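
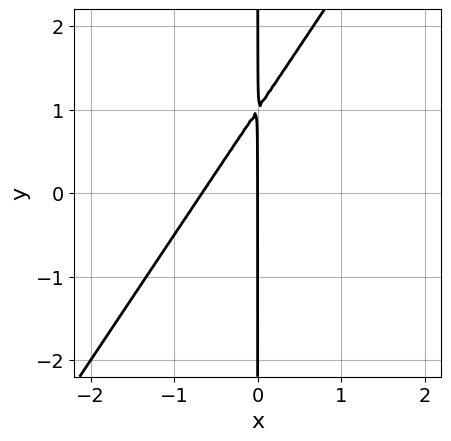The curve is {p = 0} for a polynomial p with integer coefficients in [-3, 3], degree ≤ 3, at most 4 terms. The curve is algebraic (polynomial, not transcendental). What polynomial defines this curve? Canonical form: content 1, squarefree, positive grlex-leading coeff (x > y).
3*x^2 - 2*x*y + 2*x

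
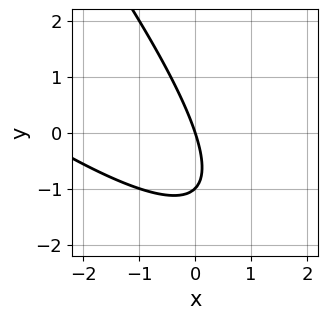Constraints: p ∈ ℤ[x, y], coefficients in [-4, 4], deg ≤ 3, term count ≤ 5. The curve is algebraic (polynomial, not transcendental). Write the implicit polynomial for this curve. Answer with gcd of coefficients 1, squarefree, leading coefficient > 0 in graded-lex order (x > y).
x^2 + 2*x*y + y^2 + 3*x + y

deg p = 2. The shape is more complex than any degree-1 curve.
From the visible intercepts: the y-axis gridline crossings are at y ∈ {-1, 0}; one x-axis crossing is at x = 0.
The integer polynomial consistent with all of this is the stated p.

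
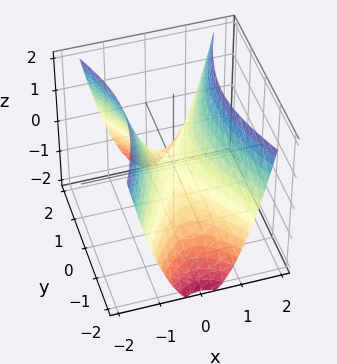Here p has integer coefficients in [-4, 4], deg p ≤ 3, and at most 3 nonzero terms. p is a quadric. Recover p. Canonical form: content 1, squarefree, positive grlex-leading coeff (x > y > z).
3*x^2 - y^2 - 2*z

1. deg p = 2. A saddle surface; a quadric.
2. Symmetries: it's symmetric under x → −x, forcing even powers of x; it's symmetric under y → −y, forcing even powers of y.
3. Against the integer gridlines: it crosses the x-axis at the gridline x = 0; it crosses the z-axis at the gridline z = 0.
4. These observations pin down the coefficients.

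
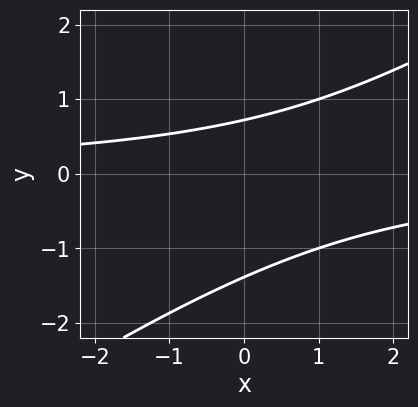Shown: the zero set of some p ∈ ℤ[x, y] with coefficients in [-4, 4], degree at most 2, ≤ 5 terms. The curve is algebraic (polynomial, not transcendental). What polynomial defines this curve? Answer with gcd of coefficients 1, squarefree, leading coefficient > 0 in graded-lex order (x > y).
2*x*y - 3*y^2 - 2*y + 3

(a) The degree is 2 — a generic line meets the curve in up to 2 points.
(b) Against the integer gridlines: it misses every integer gridline on the x-axis.
(c) The integer polynomial consistent with all of this is the stated p.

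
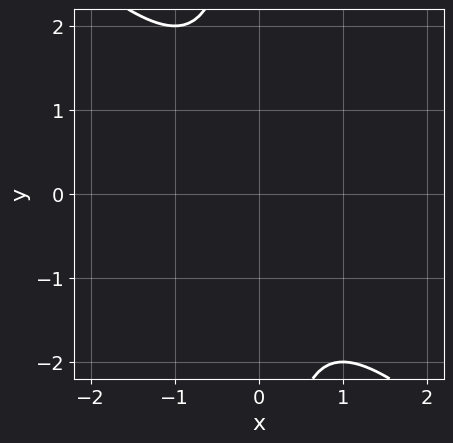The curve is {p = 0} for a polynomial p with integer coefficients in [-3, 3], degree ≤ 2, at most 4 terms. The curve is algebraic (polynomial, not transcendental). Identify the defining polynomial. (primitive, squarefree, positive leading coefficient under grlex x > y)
(a) The degree is 2 — no degree-1 curve has this shape.
(b) Checking where it meets the axes: it misses every integer gridline on the x-axis; the curve avoids every integer y-axis point in the box.
(c) The integer polynomial consistent with all of this is the stated p.

x^2 + x*y + 1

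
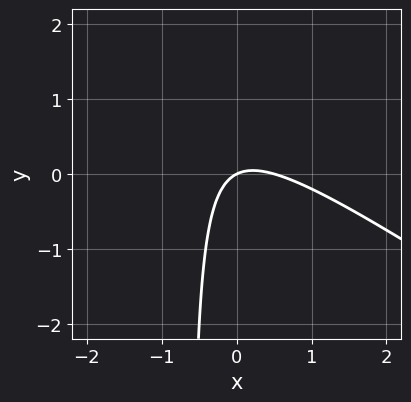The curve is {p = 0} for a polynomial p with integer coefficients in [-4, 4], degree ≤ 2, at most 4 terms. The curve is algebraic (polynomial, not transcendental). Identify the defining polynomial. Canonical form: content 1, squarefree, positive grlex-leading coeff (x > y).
(a) The degree is 2 — the shape is more complex than any degree-1 curve.
(b) From the axis intercepts and sections: one y-axis crossing is at y = 0; it crosses the x-axis at the gridline x = 0.
(c) Solving for integer coefficients yields p as stated.

2*x^2 + 3*x*y - x + 2*y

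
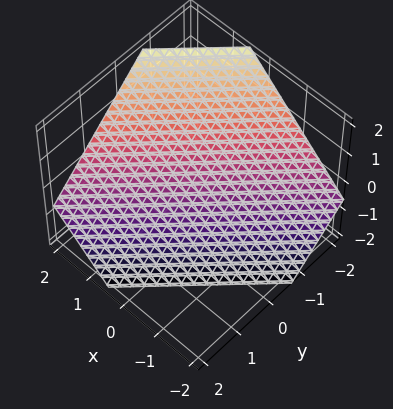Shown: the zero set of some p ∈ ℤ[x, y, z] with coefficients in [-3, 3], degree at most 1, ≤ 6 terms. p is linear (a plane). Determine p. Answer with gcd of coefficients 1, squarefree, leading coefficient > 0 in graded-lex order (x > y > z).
3*x - 3*y - 3*z - 2

deg p = 1.
Matching integer coefficients to the picture gives p.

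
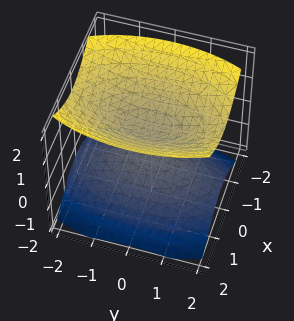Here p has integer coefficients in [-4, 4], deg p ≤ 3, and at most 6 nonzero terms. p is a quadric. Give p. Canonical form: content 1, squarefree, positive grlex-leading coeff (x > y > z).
3*x^2 + y^2 - 3*z^2 + 1

There are 2 components.
Degree: two separate bowl-shaped sheets opening away from each other; a quadric, so deg p = 2.
Symmetries: it's symmetric under y → −y, forcing even powers of y; mirror symmetry z ↦ −z ⇒ only even powers of z; mirror symmetry x ↦ −x ⇒ only even powers of x.
From the visible intercepts: it misses every integer gridline on the y-axis; no x-intercept at any integer in the box.
Together with the visible shape, these determine p as stated.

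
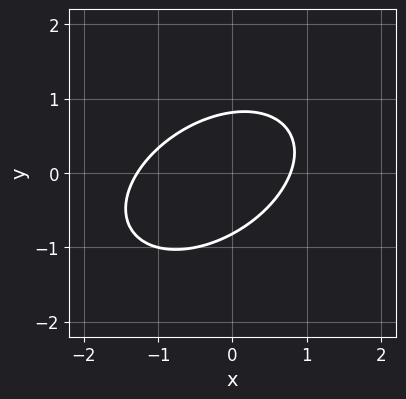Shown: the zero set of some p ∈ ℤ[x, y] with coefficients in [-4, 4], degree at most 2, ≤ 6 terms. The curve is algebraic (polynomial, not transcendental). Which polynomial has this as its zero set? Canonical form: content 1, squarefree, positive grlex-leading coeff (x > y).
(a) The degree is 2 — the shape is more complex than any degree-1 curve.
(b) Putting this together gives p.

2*x^2 - 2*x*y + 3*y^2 + x - 2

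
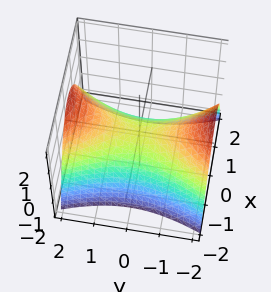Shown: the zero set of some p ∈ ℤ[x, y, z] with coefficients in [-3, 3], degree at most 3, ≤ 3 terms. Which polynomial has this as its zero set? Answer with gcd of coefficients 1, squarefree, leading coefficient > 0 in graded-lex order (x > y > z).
3*x^2 - y^2 + 3*z

(a) Degree: a saddle surface; a quadric, so deg p = 2.
(b) Symmetries: it's symmetric under y → −y, forcing even powers of y; mirror symmetry x ↦ −x ⇒ only even powers of x.
(c) Checking where it meets the axes: it meets the x-axis at x = 0 (among the integer gridlines); it crosses the z-axis at the gridline z = 0.
(d) Matching integer coefficients to the picture gives p.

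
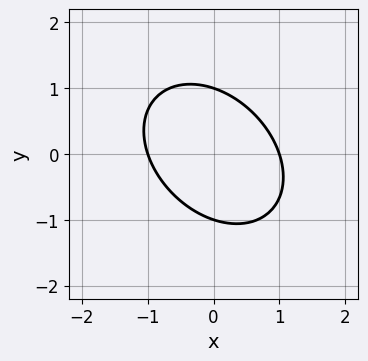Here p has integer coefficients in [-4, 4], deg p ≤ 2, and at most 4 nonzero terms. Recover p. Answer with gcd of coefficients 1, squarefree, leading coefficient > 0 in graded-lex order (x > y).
3*x^2 + 2*x*y + 3*y^2 - 3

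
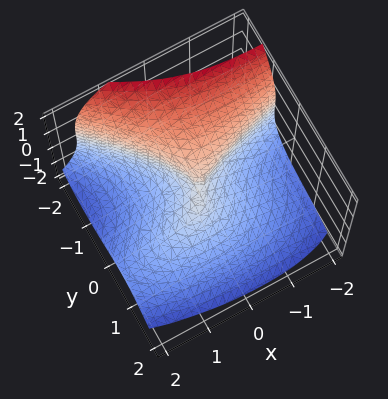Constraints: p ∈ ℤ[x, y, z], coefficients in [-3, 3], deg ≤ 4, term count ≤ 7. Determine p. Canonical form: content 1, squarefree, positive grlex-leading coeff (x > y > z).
2*x*y^2 + 3*y^3 + 2*z^3 + 2*x^2 - 3*x*y

The degree is 3 — a generic line meets the surface in up to 3 points.
Against the integer gridlines: it meets the y-axis at y = 0 (among the integer gridlines); it meets the z-axis at z = 0 (among the integer gridlines); it crosses the x-axis at the gridline x = 0.
Fitting integer coefficients to these (and the overall shape) gives p.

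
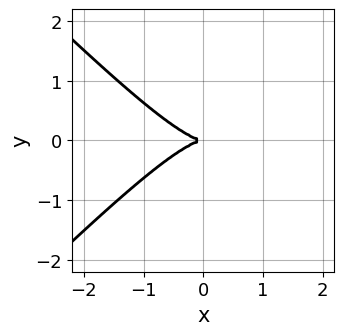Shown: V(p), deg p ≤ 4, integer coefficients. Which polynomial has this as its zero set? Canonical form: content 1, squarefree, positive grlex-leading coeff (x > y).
The degree is 3 — no degree-2 curve has this shape.
Symmetries: the y ↦ −y reflection is a symmetry, so y appears only in even powers.
Against the integer gridlines: one x-axis crossing is at x = 0; it crosses the y-axis at the gridline y = 0.
Together with the visible shape, these determine p as stated.

2*x^3 - 2*x*y^2 + 3*y^2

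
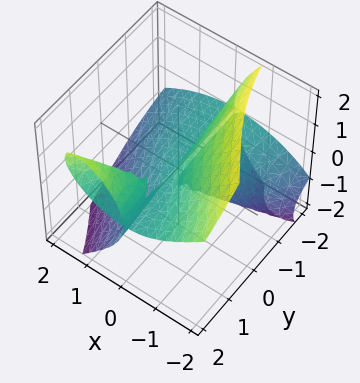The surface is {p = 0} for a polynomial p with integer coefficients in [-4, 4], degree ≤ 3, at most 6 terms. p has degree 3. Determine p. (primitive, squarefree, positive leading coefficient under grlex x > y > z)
First, there are 2 components.
Then, deg p = 3.
Then, observable constraints: it crosses the x-axis at the gridline x = 0; it crosses the z-axis at the gridline z = 0; the visible y-axis segment lies entirely on the surface.
Finally, putting this together gives p.

x^3 - 2*x*y*z + z^3 + x*z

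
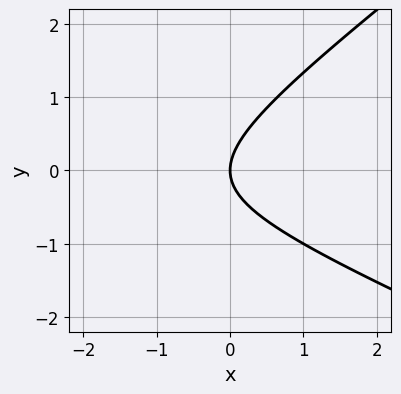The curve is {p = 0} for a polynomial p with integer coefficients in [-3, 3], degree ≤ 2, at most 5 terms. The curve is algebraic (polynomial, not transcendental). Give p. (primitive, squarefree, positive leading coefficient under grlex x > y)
First, degree: no degree-1 curve has this shape, so deg p = 2.
Next, observable constraints: it meets the x-axis at x = 0 (among the integer gridlines); one y-axis crossing is at y = 0.
Finally, assembling these constraints gives the stated polynomial.

x^2 + x*y - 3*y^2 + 3*x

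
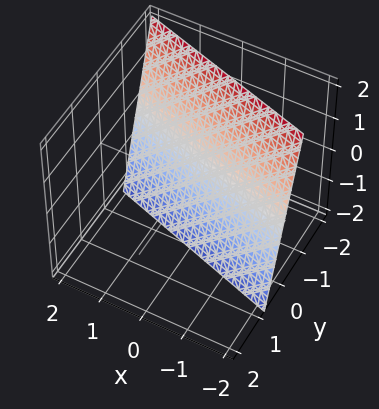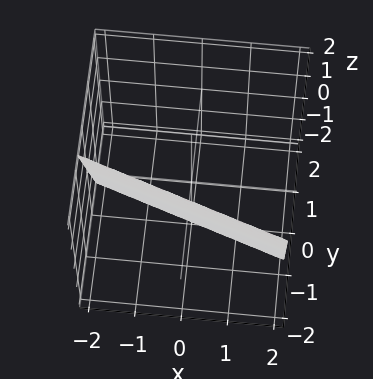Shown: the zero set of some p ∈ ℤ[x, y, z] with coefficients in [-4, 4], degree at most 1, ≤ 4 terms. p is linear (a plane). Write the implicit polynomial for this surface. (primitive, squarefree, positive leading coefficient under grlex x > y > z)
1. Degree: every cross-section is a straight line — this is a plane, so deg p = 1.
2. Checking where it meets the axes: one z-axis crossing is at z = -2; one x-axis crossing is at x = -2.
3. These observations pin down the coefficients.

x + 3*y + z + 2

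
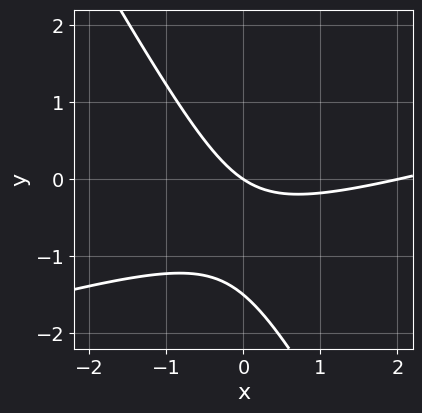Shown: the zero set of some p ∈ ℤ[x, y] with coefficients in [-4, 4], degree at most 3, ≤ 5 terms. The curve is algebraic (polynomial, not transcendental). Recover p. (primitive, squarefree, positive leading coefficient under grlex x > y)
(a) Degree: no degree-1 curve has this shape, so deg p = 2.
(b) Reading off the gridlines: it meets the y-axis at y = 0 (among the integer gridlines); the x-axis gridline crossings are at x ∈ {0, 2}.
(c) Fitting integer coefficients to these (and the overall shape) gives p.

x^2 - 3*x*y - 2*y^2 - 2*x - 3*y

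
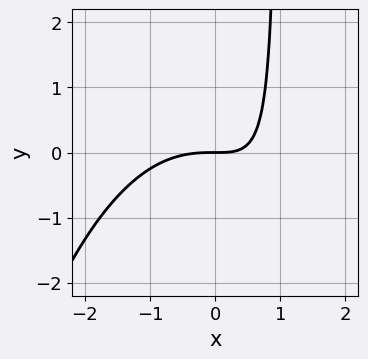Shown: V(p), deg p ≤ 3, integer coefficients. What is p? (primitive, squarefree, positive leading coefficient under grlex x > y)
x^3 + 2*x*y - 2*y

(a) The degree is 3 — no degree-2 curve has this shape.
(b) Against the integer gridlines: one y-axis crossing is at y = 0; one x-axis crossing is at x = 0.
(c) Matching integer coefficients to the picture gives p.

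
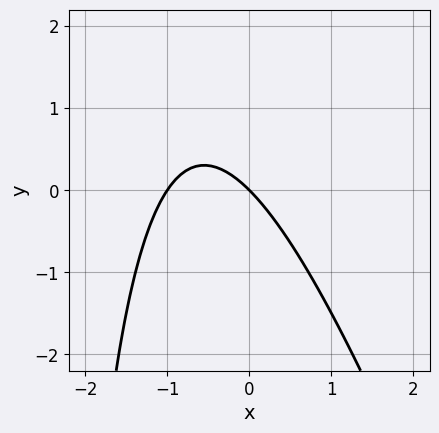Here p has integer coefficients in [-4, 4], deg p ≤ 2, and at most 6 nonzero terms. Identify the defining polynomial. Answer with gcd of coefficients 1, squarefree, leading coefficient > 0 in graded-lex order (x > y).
1. The degree is 2 — a generic line meets the curve in up to 2 points.
2. Checking where it meets the axes: the x-axis gridline crossings are at x ∈ {-1, 0}; it crosses the y-axis at the gridline y = 0.
3. Matching integer coefficients to the picture gives p.

3*x^2 + x*y + 3*x + 3*y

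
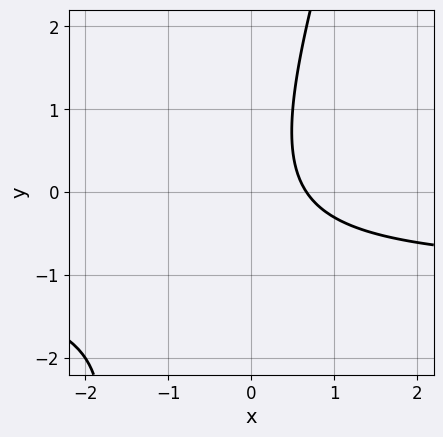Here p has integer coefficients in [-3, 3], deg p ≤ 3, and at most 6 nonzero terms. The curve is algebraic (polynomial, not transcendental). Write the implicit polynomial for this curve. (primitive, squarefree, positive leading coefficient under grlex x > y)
3*x*y - y^2 + 3*x - 2

deg p = 2.
From the visible intercepts: the curve avoids every integer y-axis point in the box.
Matching integer coefficients to the picture gives p.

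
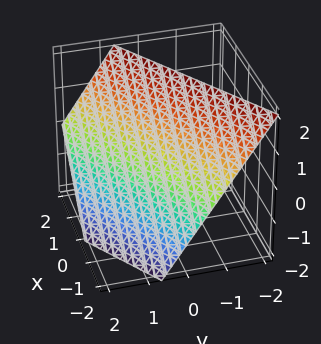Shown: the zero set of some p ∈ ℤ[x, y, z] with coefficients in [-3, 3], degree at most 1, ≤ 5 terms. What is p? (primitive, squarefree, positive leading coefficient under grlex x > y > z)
Degree: the surface is flat (a plane), so deg p = 1.
Observable constraints: it meets the x-axis at x = -1 (among the integer gridlines); one z-axis crossing is at z = 1.
Assembling these constraints gives the stated polynomial.

2*x - 3*y - 2*z + 2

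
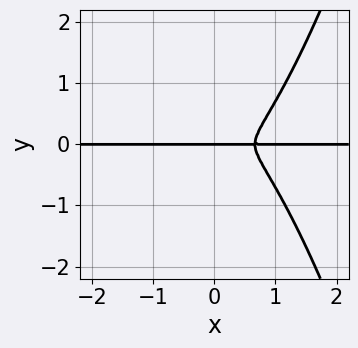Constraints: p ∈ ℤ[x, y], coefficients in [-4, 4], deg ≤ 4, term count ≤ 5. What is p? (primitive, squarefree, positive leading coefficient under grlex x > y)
1. Degree: a generic line meets the curve in up to 4 points, so deg p = 4.
2. Checking where it meets the axes: one y-axis crossing is at y = 0; the visible x-axis segment lies entirely on the curve.
3. The integer polynomial consistent with all of this is the stated p.

3*x^3*y - 2*x^2*y - 2*y^3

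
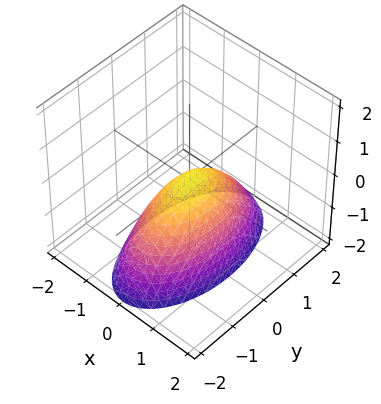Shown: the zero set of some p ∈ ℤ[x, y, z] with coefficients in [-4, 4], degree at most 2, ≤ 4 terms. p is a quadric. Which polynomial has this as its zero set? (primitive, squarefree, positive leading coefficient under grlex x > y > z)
3*x^2 + y^2 + 2*z

(a) deg p = 2.
(b) Symmetries: it's symmetric under y → −y, forcing even powers of y; it's symmetric under x → −x, forcing even powers of x.
(c) Against the integer gridlines: it crosses the z-axis at the gridline z = 0; it meets the x-axis at x = 0 (among the integer gridlines); it crosses the y-axis at the gridline y = 0.
(d) These observations pin down the coefficients.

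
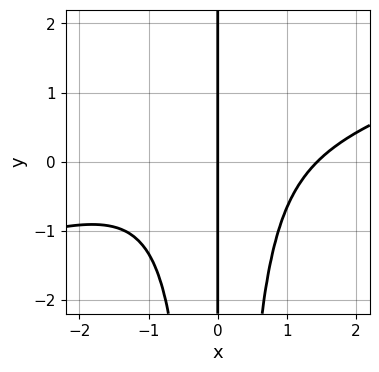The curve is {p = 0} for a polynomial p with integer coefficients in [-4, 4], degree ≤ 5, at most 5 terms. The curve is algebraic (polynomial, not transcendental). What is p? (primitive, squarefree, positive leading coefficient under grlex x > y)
(a) deg p = 4. A generic line meets the curve in up to 4 points.
(b) From the visible intercepts: the visible y-axis segment lies entirely on the curve; one x-axis crossing is at x = 0.
(c) These observations pin down the coefficients.

x^4 - 3*x^3*y - 3*x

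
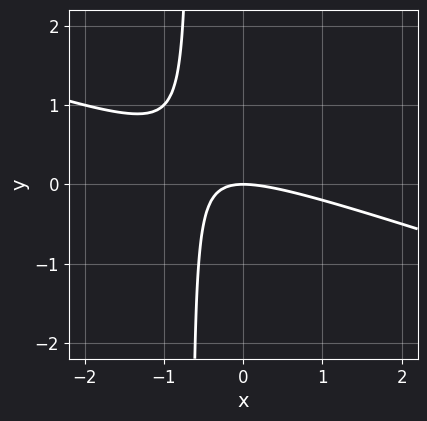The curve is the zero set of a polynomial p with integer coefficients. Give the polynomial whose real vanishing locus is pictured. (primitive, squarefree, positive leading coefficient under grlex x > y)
1. Degree: no degree-1 curve has this shape, so deg p = 2.
2. Checking where it meets the axes: it crosses the x-axis at the gridline x = 0; it crosses the y-axis at the gridline y = 0.
3. Matching integer coefficients to the picture gives p.

x^2 + 3*x*y + 2*y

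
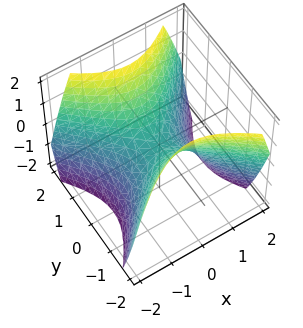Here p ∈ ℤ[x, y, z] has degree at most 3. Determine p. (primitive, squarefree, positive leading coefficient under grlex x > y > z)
1. The degree is 2 — a hyperbolic paraboloid; a quadric.
2. Symmetries: the y ↦ −y reflection is a symmetry, so y appears only in even powers; mirror symmetry x ↦ −x ⇒ only even powers of x.
3. Checking where it meets the axes: one x-axis crossing is at x = 0; it meets the z-axis at z = 0 (among the integer gridlines); it meets the y-axis at y = 0 (among the integer gridlines).
4. Together with the visible shape, these determine p as stated.

x^2 - y^2 + z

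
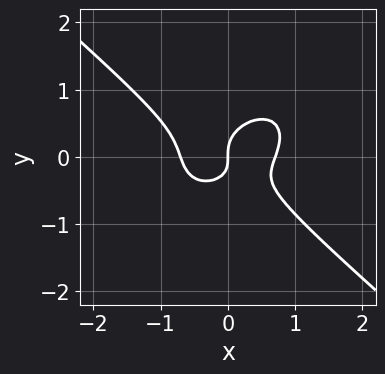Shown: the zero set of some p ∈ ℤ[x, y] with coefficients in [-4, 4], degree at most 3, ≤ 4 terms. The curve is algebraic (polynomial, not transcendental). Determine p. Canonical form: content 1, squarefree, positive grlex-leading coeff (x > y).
2*x^3 + 3*y^3 - x*y - x

First, degree: no degree-2 curve has this shape, so deg p = 3.
Next, reading off the gridlines: it meets the x-axis at x = 0 (among the integer gridlines); one y-axis crossing is at y = 0.
Finally, these observations pin down the coefficients.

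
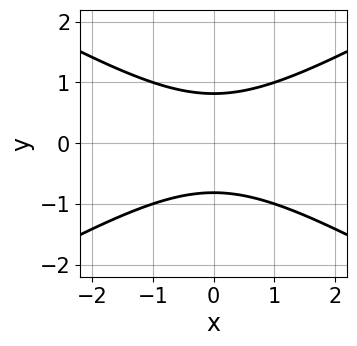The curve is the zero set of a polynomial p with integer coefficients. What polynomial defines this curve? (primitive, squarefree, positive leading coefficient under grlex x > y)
x^2 - 3*y^2 + 2

1. The degree is 2 — no degree-1 curve has this shape.
2. Symmetries: the y ↦ −y reflection is a symmetry, so y appears only in even powers; the x ↦ −x reflection is a symmetry, so x appears only in even powers.
3. Checking where it meets the axes: the curve avoids every integer x-axis point in the box.
4. The integer polynomial consistent with all of this is the stated p.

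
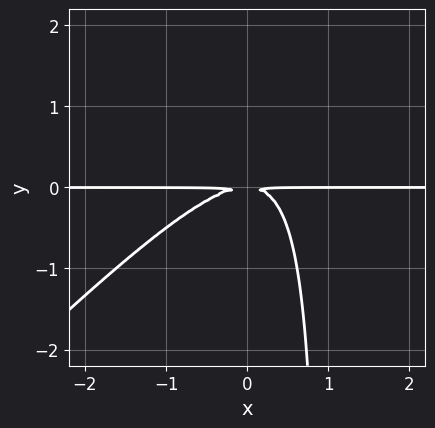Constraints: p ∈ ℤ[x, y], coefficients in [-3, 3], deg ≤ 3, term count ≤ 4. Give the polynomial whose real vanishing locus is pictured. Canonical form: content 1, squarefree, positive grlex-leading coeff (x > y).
x^2*y - x*y^2 + y^2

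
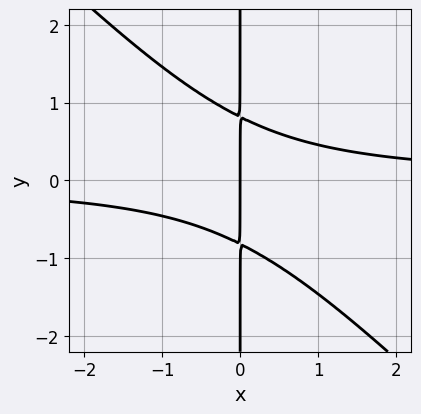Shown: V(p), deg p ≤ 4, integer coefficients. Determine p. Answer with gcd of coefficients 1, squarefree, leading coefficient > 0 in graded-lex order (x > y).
3*x^2*y + 3*x*y^2 - 2*x

(a) deg p = 3.
(b) Checking where it meets the axes: every point of the y-axis in the box is on the curve; it crosses the x-axis at the gridline x = 0.
(c) Putting this together gives p.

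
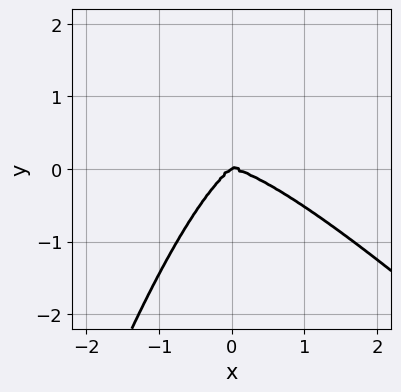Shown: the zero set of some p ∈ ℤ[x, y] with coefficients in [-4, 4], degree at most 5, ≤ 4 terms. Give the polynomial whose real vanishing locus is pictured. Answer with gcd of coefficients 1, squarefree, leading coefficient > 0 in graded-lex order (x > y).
1. The degree is 4 — no degree-3 curve has this shape.
2. Observable constraints: it meets the x-axis at x = 0 (among the integer gridlines); it meets the y-axis at y = 0 (among the integer gridlines).
3. Assembling these constraints gives the stated polynomial.

2*x^4 + 2*x^3*y - 2*x*y^2 + 3*y^3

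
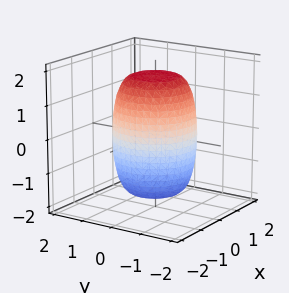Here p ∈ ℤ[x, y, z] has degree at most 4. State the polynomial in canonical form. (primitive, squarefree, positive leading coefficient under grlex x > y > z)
2*x^4 + 4*x^2*y^2 + 2*y^4 - x^2 - y^2 + z^2 - 3

1. The degree is 4 — the shape is more complex than any degree-3 surface.
2. Symmetry: the surface is invariant under rotation about z: p = q(x² + y², z).
3. Checking where it meets the axes: a circular section at z = -1 has radius between 1 and 2.
4. Assembling these constraints gives the stated polynomial.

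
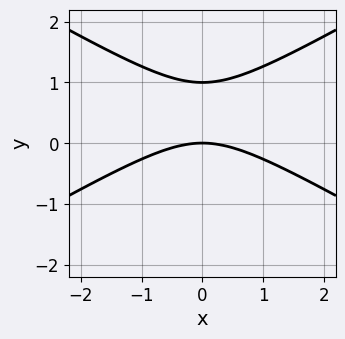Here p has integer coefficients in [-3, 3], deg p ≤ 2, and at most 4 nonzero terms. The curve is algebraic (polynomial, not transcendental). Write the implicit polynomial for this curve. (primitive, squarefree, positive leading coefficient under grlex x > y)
First, the degree is 2 — a generic line meets the curve in up to 2 points.
Next, symmetries: the x ↦ −x reflection is a symmetry, so x appears only in even powers.
Next, from the visible intercepts: the y-axis gridline crossings are at y ∈ {0, 1}; it crosses the x-axis at the gridline x = 0.
Finally, putting this together gives p.

x^2 - 3*y^2 + 3*y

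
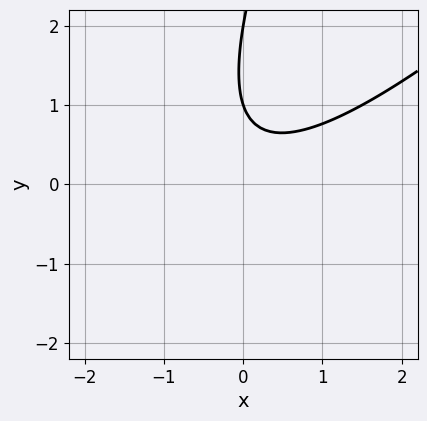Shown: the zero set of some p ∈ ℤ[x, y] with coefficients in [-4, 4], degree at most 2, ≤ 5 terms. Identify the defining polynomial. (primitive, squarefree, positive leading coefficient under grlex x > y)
2*x^2 - 3*x*y + y^2 - 3*y + 2

(a) deg p = 2. The shape is more complex than any degree-1 curve.
(b) From the axis intercepts and sections: the curve avoids every integer x-axis point in the box; among the integer gridlines, it crosses the y-axis at y ∈ {1, 2}.
(c) Assembling these constraints gives the stated polynomial.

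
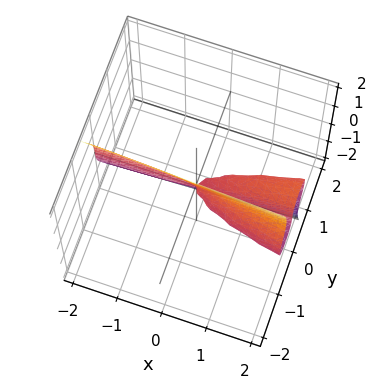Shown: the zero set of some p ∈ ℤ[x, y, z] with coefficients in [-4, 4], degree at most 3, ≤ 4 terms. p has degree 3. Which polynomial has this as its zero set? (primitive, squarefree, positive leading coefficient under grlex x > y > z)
3*y^3 + 3*y*z^2 + z^3 - x*y

First, the degree is 3 — no degree-2 surface has this shape.
Then, reading off the gridlines: every point of the x-axis in the box is on the surface; it crosses the z-axis at the gridline z = 0; it meets the y-axis at y = 0 (among the integer gridlines).
Finally, together with the visible shape, these determine p as stated.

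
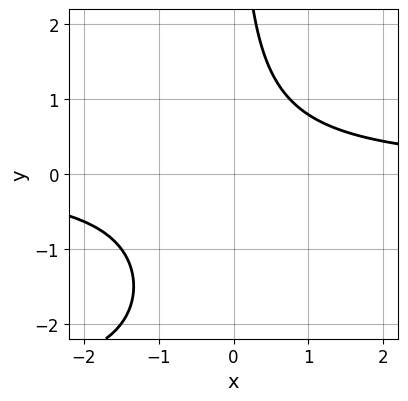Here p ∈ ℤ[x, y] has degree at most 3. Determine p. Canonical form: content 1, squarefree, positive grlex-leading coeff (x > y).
1. deg p = 3. No degree-2 curve has this shape.
2. Checking where it meets the axes: no x-intercept at any integer in the box; it misses every integer gridline on the y-axis.
3. Together with the visible shape, these determine p as stated.

x*y^2 + 3*x*y - 3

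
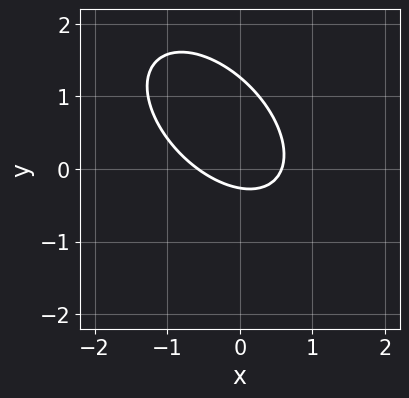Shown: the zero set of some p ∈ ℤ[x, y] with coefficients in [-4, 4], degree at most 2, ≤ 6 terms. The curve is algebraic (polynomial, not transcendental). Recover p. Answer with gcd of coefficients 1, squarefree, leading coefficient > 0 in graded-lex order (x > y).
3*x^2 + 3*x*y + 3*y^2 - 3*y - 1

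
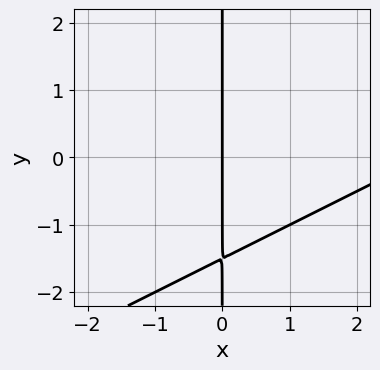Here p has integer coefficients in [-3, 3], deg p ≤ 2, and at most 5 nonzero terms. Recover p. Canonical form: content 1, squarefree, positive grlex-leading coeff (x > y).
x^2 - 2*x*y - 3*x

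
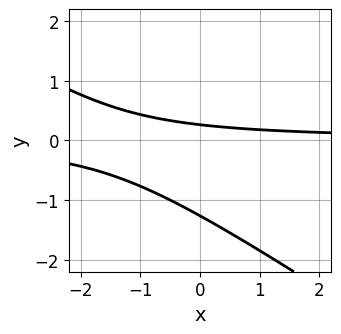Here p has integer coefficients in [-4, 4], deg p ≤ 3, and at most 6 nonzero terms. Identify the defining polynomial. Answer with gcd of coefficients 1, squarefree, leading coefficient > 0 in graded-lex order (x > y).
2*x*y + 3*y^2 + 3*y - 1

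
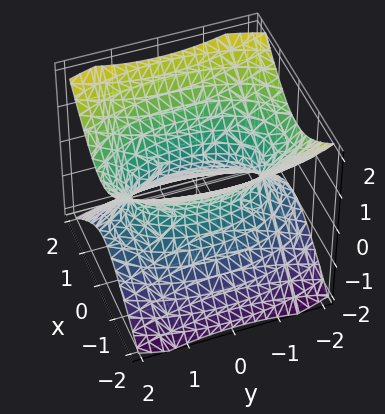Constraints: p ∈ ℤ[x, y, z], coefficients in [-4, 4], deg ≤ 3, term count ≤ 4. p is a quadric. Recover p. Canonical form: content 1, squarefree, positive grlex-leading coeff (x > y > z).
3*x^2 + y^2 - 3*z^2 - 2

Degree: one connected sheet with a waist; a quadric, so deg p = 2.
Symmetries: the z ↦ −z reflection is a symmetry, so z appears only in even powers; mirror symmetry y ↦ −y ⇒ only even powers of y; the x ↦ −x reflection is a symmetry, so x appears only in even powers.
From the axis intercepts and sections: it misses every integer gridline on the z-axis.
Together with the visible shape, these determine p as stated.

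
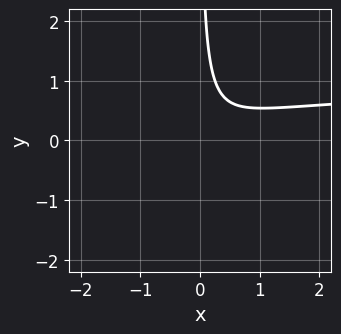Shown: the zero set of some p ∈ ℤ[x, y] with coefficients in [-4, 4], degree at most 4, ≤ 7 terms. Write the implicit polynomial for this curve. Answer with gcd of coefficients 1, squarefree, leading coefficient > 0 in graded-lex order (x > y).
(a) deg p = 3. A generic line meets the curve in up to 3 points.
(b) Checking where it meets the axes: it misses every integer gridline on the x-axis; the curve avoids every integer y-axis point in the box.
(c) Solving for integer coefficients yields p as stated.

2*x^2*y + x*y^2 - 2*x^2 + 3*x*y - 1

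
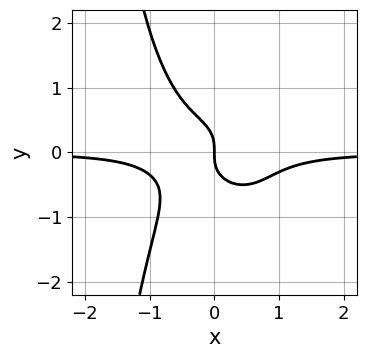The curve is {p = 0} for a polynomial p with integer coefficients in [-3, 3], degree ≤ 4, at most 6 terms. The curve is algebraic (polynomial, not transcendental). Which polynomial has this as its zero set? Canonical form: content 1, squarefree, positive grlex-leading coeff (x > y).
The degree is 4 — the shape is more complex than any degree-3 curve.
Reading off the gridlines: it meets the x-axis at x = 0 (among the integer gridlines); it meets the y-axis at y = 0 (among the integer gridlines).
Matching integer coefficients to the picture gives p.

3*x^3*y + x*y^3 + 2*y^3 + x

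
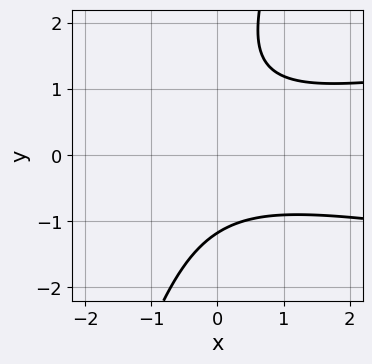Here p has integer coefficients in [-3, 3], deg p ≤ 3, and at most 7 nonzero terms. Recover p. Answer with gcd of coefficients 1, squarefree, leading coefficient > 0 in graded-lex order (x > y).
deg p = 3.
Checking where it meets the axes: the curve avoids every integer x-axis point in the box.
These observations pin down the coefficients.

3*x*y^2 - y^3 - x^2 + y^2 - 3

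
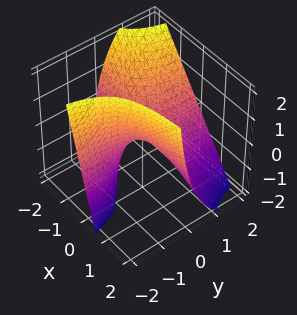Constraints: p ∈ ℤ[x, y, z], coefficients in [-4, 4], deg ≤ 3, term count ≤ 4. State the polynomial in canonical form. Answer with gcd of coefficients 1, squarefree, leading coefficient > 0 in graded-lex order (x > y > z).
1. The degree is 2 — the shape is more complex than any degree-1 surface.
2. Observable constraints: every point of the x-axis in the box is on the surface; it meets the z-axis at z = 0 (among the integer gridlines); every point of the y-axis in the box is on the surface.
3. Fitting integer coefficients to these (and the overall shape) gives p.

2*x*y + y*z + z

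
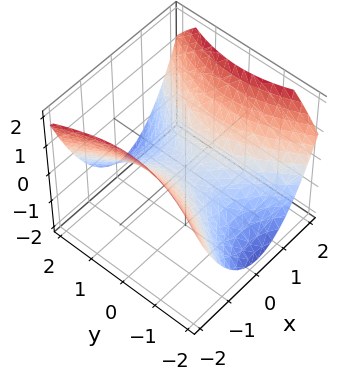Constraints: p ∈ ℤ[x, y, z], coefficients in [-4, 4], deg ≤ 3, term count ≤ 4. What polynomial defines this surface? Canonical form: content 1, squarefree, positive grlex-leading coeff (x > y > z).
2*x^2 - y^2 - 3*z

1. Degree: a hyperbolic paraboloid; a quadric, so deg p = 2.
2. Symmetries: it's symmetric under y → −y, forcing even powers of y; the x ↦ −x reflection is a symmetry, so x appears only in even powers.
3. From the axis intercepts and sections: it meets the y-axis at y = 0 (among the integer gridlines); one x-axis crossing is at x = 0; one z-axis crossing is at z = 0.
4. Matching integer coefficients to the picture gives p.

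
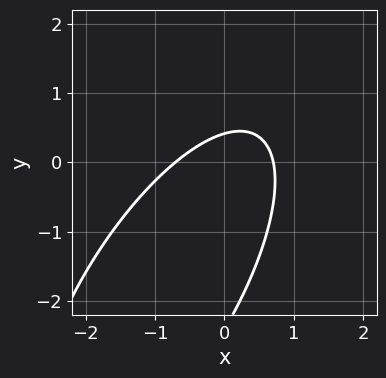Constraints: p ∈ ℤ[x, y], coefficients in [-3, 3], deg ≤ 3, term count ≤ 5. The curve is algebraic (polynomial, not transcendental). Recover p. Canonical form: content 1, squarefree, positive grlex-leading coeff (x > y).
First, degree: the shape is more complex than any degree-1 curve, so deg p = 2.
Finally, the integer polynomial consistent with all of this is the stated p.

2*x^2 - 2*x*y + y^2 + 2*y - 1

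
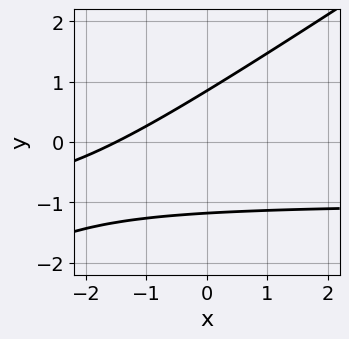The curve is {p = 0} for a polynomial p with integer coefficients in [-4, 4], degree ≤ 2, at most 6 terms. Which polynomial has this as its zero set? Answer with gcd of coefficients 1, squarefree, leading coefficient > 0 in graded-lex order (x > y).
1. Degree: no degree-1 curve has this shape, so deg p = 2.
2. Putting this together gives p.

2*x*y - 3*y^2 + 2*x - y + 3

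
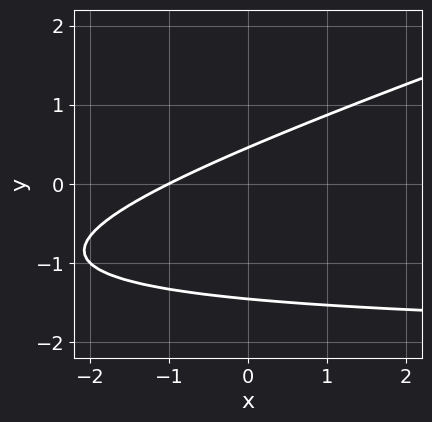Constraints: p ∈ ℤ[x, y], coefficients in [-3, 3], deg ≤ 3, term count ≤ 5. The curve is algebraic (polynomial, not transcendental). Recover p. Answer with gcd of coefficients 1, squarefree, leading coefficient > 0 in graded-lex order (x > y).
First, deg p = 2. A generic line meets the curve in up to 2 points.
Next, reading off the gridlines: it crosses the x-axis at the gridline x = -1.
Finally, together with the visible shape, these determine p as stated.

x*y - 3*y^2 + 2*x - 3*y + 2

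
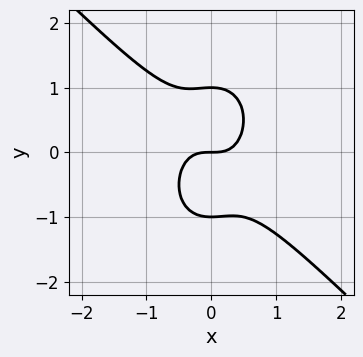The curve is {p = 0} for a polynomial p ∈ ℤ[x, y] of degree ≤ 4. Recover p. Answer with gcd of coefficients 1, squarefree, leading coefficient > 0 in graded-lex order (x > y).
2*x^3 + x^2*y + y^3 - y

(a) The degree is 3 — a generic line meets the curve in up to 3 points.
(b) Checking where it meets the axes: it crosses the x-axis at the gridline x = 0; the y-axis gridline crossings are at y ∈ {-1, 0, 1}.
(c) Assembling these constraints gives the stated polynomial.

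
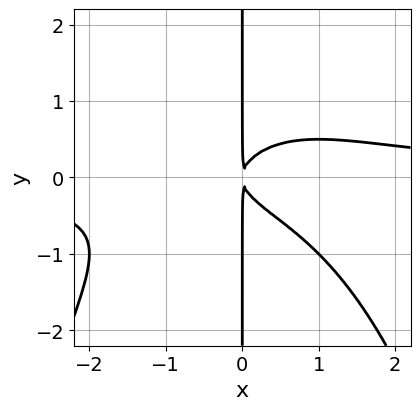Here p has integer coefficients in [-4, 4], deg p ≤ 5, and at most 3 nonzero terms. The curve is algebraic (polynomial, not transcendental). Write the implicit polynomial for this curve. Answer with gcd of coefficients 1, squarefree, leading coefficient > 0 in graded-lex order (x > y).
x^3*y + 2*x*y^2 - x^2

1. Degree: a generic line meets the curve in up to 4 points, so deg p = 4.
2. From the visible intercepts: the visible y-axis segment lies entirely on the curve.
3. Fitting integer coefficients to these (and the overall shape) gives p.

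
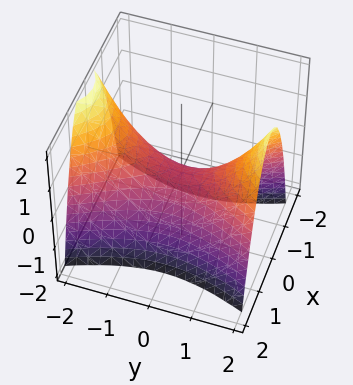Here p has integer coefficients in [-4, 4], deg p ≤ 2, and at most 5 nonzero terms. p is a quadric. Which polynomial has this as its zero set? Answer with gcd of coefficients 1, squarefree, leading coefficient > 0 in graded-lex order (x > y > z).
3*x^2 - y^2 + 2*z

1. Degree: a hyperbolic paraboloid; a quadric, so deg p = 2.
2. Symmetries: it's symmetric under y → −y, forcing even powers of y; it's symmetric under x → −x, forcing even powers of x.
3. Observable constraints: it crosses the y-axis at the gridline y = 0; it crosses the x-axis at the gridline x = 0.
4. Solving for integer coefficients yields p as stated.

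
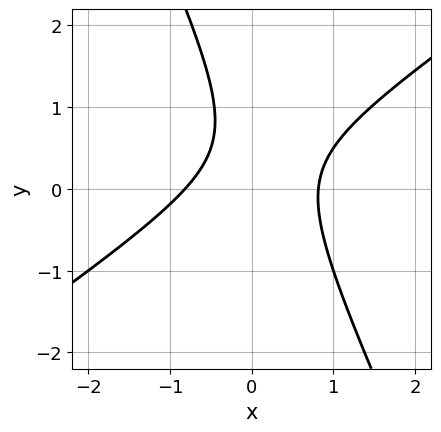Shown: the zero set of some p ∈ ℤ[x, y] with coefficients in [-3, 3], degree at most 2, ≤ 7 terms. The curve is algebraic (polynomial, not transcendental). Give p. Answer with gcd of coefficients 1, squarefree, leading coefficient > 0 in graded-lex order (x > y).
3*x^2 - 3*x*y - 2*y^2 + 2*y - 2

1. Degree: no degree-1 curve has this shape, so deg p = 2.
2. Observable constraints: the curve avoids every integer y-axis point in the box.
3. The integer polynomial consistent with all of this is the stated p.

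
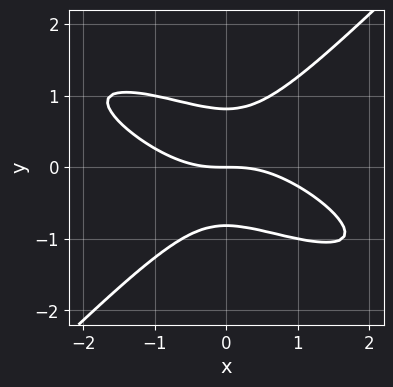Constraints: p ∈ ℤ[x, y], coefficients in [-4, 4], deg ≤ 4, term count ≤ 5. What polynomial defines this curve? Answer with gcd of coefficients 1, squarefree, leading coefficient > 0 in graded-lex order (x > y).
(a) Degree: a generic line meets the curve in up to 3 points, so deg p = 3.
(b) Checking where it meets the axes: it crosses the x-axis at the gridline x = 0; it crosses the y-axis at the gridline y = 0.
(c) The integer polynomial consistent with all of this is the stated p.

x^3 + 2*x^2*y - 3*y^3 + 2*y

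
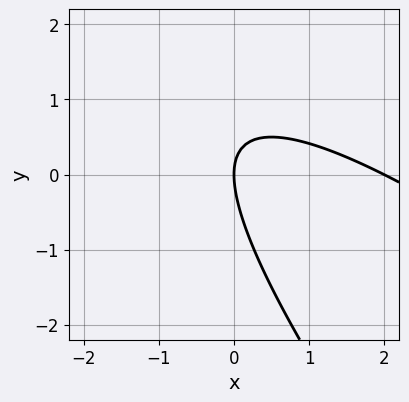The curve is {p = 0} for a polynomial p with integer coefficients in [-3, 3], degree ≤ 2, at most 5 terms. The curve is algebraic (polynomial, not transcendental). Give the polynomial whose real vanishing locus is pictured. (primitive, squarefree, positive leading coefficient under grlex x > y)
x^2 + 2*x*y + y^2 - 2*x

(a) deg p = 2. The shape is more complex than any degree-1 curve.
(b) Against the integer gridlines: it crosses the y-axis at the gridline y = 0; among the integer gridlines, it crosses the x-axis at x ∈ {0, 2}.
(c) Putting this together gives p.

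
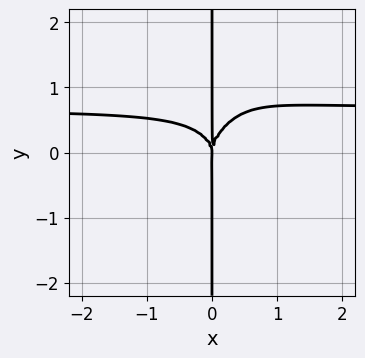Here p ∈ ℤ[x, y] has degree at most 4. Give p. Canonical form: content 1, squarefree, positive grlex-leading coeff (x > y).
3*x^3*y - x^2*y^2 + x*y^3 - 2*x^3

1. The degree is 4 — no degree-3 curve has this shape.
2. Checking where it meets the axes: one x-axis crossing is at x = 0; every point of the y-axis in the box is on the curve.
3. These observations pin down the coefficients.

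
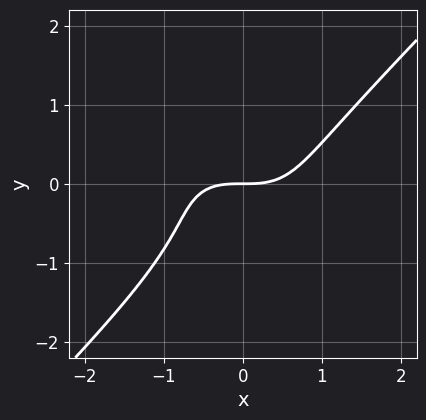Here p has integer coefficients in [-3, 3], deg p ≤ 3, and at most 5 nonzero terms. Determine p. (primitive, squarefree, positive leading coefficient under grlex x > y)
2*x^3 + x^2*y - 3*y^3 - 2*y^2 - 3*y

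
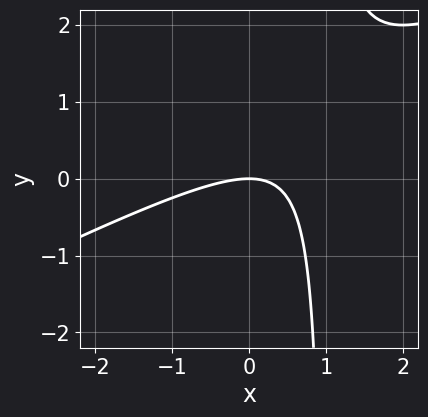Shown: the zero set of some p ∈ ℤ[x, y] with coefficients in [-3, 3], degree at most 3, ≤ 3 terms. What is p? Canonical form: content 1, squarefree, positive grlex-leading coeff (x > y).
x^2 - 2*x*y + 2*y

The degree is 2 — no degree-1 curve has this shape.
Checking where it meets the axes: it meets the x-axis at x = 0 (among the integer gridlines); it meets the y-axis at y = 0 (among the integer gridlines).
Putting this together gives p.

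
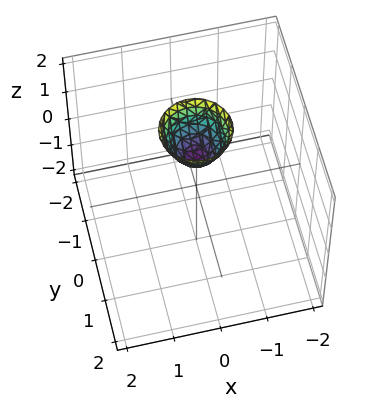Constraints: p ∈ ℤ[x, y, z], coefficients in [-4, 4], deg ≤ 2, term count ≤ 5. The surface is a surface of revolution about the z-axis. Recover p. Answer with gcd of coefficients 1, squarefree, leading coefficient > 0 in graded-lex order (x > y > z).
(a) The degree is 2 — a generic line meets the surface in up to 2 points.
(b) Symmetry: the surface is invariant under rotation about z: p = q(x² + y², z).
(c) From the visible intercepts: no x-intercept at any integer in the box; it meets the z-axis at z = 1 (among the integer gridlines).
(d) Assembling these constraints gives the stated polynomial.

2*x^2 + 2*y^2 - z + 1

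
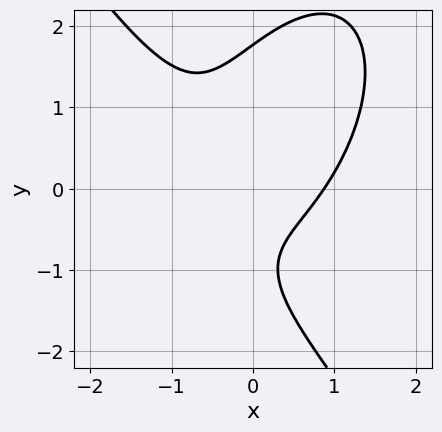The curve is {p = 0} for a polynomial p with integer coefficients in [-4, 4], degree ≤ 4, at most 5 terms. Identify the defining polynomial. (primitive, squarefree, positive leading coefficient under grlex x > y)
deg p = 3.
Putting this together gives p.

3*x^3 + y^3 - 3*x*y - 2*y - 2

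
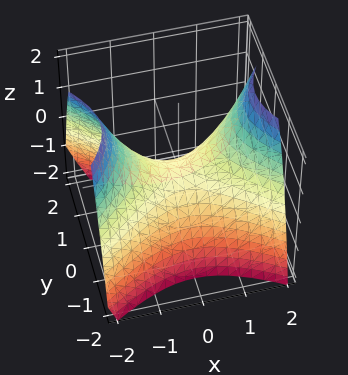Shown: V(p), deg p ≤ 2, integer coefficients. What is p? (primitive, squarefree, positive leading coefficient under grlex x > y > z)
First, deg p = 2.
Then, symmetries: the x ↦ −x reflection is a symmetry, so x appears only in even powers; mirror symmetry y ↦ −y ⇒ only even powers of y.
Next, against the integer gridlines: one y-axis crossing is at y = 0; it crosses the x-axis at the gridline x = 0; one z-axis crossing is at z = 0.
Finally, solving for integer coefficients yields p as stated.

2*x^2 - 3*y^2 - 3*z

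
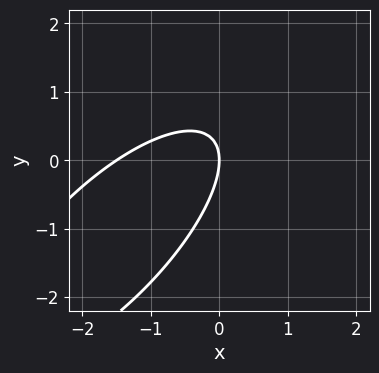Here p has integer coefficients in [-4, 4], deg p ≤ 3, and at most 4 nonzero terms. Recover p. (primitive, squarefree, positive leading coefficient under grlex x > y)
2*x^2 - 3*x*y + 2*y^2 + 3*x

First, the degree is 2 — no degree-1 curve has this shape.
Then, checking where it meets the axes: it crosses the y-axis at the gridline y = 0; it meets the x-axis at x = 0 (among the integer gridlines).
Finally, assembling these constraints gives the stated polynomial.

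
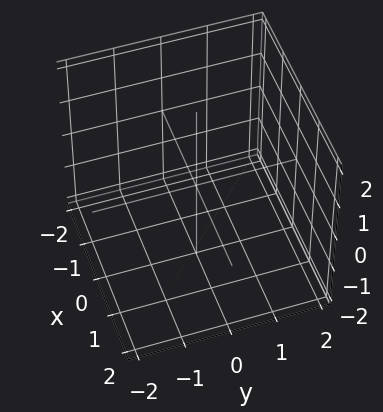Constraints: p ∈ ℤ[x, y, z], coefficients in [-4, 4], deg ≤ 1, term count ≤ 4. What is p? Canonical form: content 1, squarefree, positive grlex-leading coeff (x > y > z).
First, the degree is 1 — every cross-section is a straight line — this is a plane.
Then, checking where it meets the axes: it crosses the x-axis at the gridline x = 1; one z-axis crossing is at z = -2; it meets the y-axis at y = 1 (among the integer gridlines).
Finally, fitting integer coefficients to these (and the overall shape) gives p.

2*x + 2*y - z - 2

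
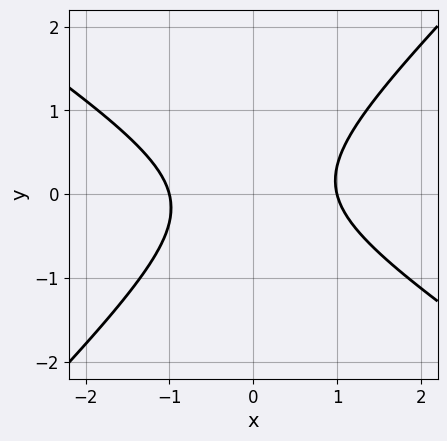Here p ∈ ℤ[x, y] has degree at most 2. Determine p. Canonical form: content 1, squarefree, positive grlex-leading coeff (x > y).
1. Degree: the shape is more complex than any degree-1 curve, so deg p = 2.
2. From the axis intercepts and sections: it misses every integer gridline on the y-axis; the x-axis gridline crossings are at x ∈ {-1, 1}.
3. Solving for integer coefficients yields p as stated.

2*x^2 + x*y - 3*y^2 - 2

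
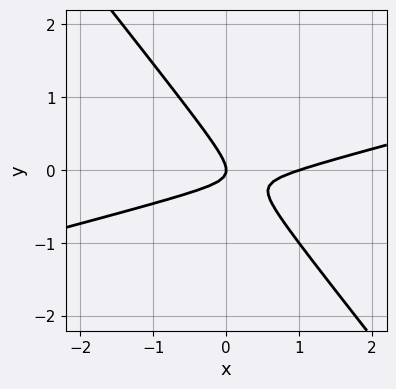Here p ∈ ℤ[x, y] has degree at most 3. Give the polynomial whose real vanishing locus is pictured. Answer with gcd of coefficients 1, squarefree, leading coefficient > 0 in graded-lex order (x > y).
First, deg p = 2. The shape is more complex than any degree-1 curve.
Then, reading off the gridlines: the x-axis gridline crossings are at x ∈ {0, 1}; it crosses the y-axis at the gridline y = 0.
Finally, matching integer coefficients to the picture gives p.

x^2 - 3*x*y - 3*y^2 - x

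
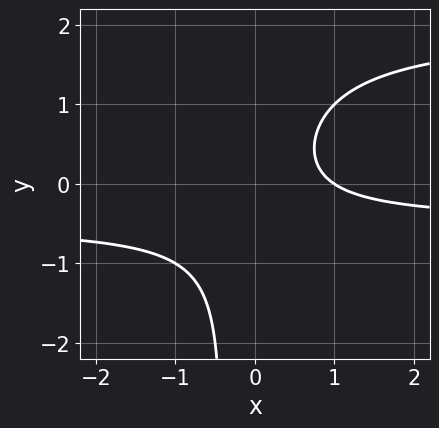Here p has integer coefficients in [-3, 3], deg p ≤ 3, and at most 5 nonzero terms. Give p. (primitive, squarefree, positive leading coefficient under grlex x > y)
(a) The degree is 3 — the shape is more complex than any degree-2 curve.
(b) Against the integer gridlines: it crosses the x-axis at the gridline x = 1; it misses every integer gridline on the y-axis.
(c) Together with the visible shape, these determine p as stated.

2*x*y^2 - 3*x*y + y^2 - 2*x + 2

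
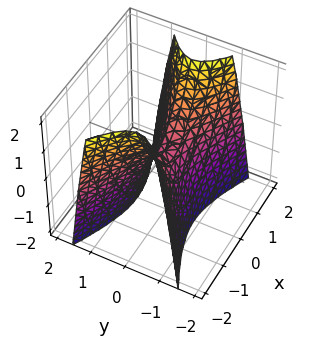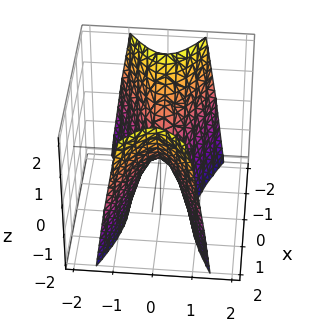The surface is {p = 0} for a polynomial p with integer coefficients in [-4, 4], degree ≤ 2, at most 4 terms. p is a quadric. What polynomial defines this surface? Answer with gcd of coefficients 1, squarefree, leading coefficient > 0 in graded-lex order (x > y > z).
x^2 - 3*y^2 - z

1. Degree: a saddle surface; a quadric, so deg p = 2.
2. Symmetries: the y ↦ −y reflection is a symmetry, so y appears only in even powers; the x ↦ −x reflection is a symmetry, so x appears only in even powers.
3. From the axis intercepts and sections: it crosses the x-axis at the gridline x = 0; one z-axis crossing is at z = 0.
4. These observations pin down the coefficients.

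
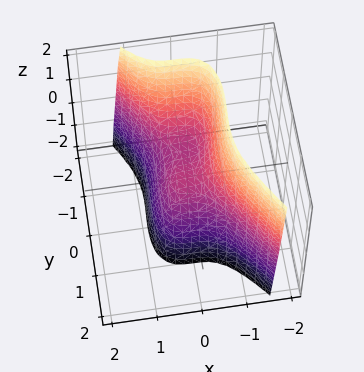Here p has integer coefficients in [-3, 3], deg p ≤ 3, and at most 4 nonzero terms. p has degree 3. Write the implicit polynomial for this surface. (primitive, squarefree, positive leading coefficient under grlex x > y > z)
3*x^3 + y^3 + y^2 + z

(a) Degree: no degree-2 surface has this shape, so deg p = 3.
(b) Checking where it meets the axes: it crosses the z-axis at the gridline z = 0; it meets the x-axis at x = 0 (among the integer gridlines).
(c) These observations pin down the coefficients. Check: (0, -1, 0) on the y-axis lies on the surface, and p(0, -1, 0) = 0. ✓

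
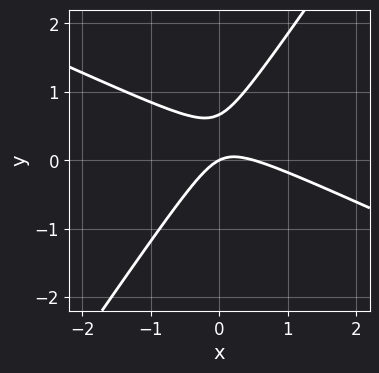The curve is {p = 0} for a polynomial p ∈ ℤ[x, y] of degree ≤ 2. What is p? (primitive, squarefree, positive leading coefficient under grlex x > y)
First, deg p = 2. No degree-1 curve has this shape.
Next, observable constraints: one x-axis crossing is at x = 0; it meets the y-axis at y = 0 (among the integer gridlines).
Finally, fitting integer coefficients to these (and the overall shape) gives p.

2*x^2 + 3*x*y - 3*y^2 - x + 2*y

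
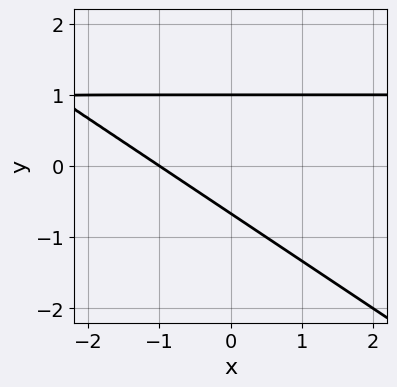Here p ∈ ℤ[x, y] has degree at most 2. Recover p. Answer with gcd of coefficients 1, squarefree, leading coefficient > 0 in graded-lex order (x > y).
2*x*y + 3*y^2 - 2*x - y - 2

1. deg p = 2.
2. Against the integer gridlines: it meets the x-axis at x = -1 (among the integer gridlines); one y-axis crossing is at y = 1.
3. Putting this together gives p.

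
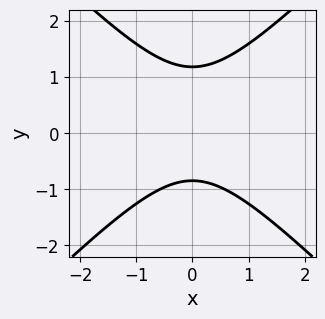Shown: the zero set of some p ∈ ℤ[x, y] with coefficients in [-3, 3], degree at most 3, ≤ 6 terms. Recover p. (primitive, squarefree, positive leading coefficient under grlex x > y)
1. deg p = 2. The shape is more complex than any degree-1 curve.
2. Symmetries: the x ↦ −x reflection is a symmetry, so x appears only in even powers.
3. Against the integer gridlines: no x-intercept at any integer in the box.
4. These observations pin down the coefficients.

3*x^2 - 3*y^2 + y + 3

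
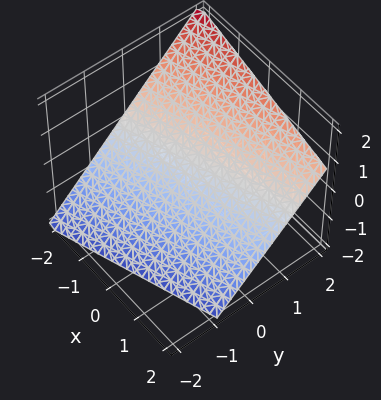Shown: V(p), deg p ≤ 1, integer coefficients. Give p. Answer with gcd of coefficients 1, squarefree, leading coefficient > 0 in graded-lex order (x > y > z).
x - 3*y + 3*z + 2

deg p = 1. Every cross-section is a straight line — this is a plane.
From the visible intercepts: it meets the x-axis at x = -2 (among the integer gridlines).
Together with the visible shape, these determine p as stated.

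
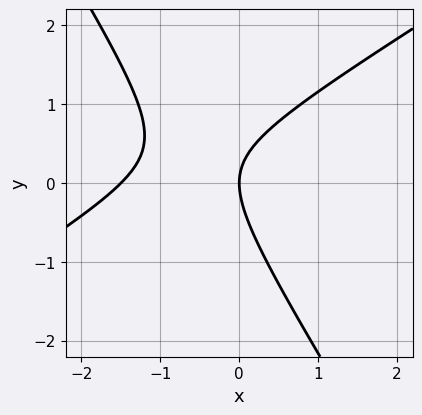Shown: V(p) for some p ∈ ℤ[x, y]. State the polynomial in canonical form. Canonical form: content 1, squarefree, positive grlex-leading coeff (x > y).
2*x^2 - 2*x*y - 2*y^2 + 3*x

First, deg p = 2.
Then, checking where it meets the axes: it meets the x-axis at x = 0 (among the integer gridlines); it crosses the y-axis at the gridline y = 0.
Finally, assembling these constraints gives the stated polynomial.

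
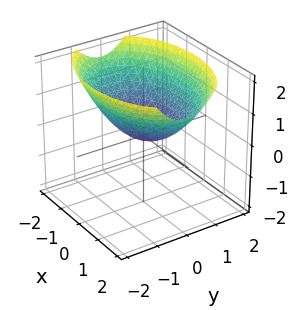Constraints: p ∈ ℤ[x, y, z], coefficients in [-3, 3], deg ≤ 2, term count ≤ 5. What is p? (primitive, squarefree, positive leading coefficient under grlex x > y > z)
1. The degree is 2 — a single bowl opening along one axis; a quadric.
2. Symmetries: it's symmetric under x → −x, forcing even powers of x; mirror symmetry y ↦ −y ⇒ only even powers of y.
3. Checking where it meets the axes: one y-axis crossing is at y = 0; one z-axis crossing is at z = 0; it crosses the x-axis at the gridline x = 0.
4. Together with the visible shape, these determine p as stated.

x^2 + 2*y^2 - 3*z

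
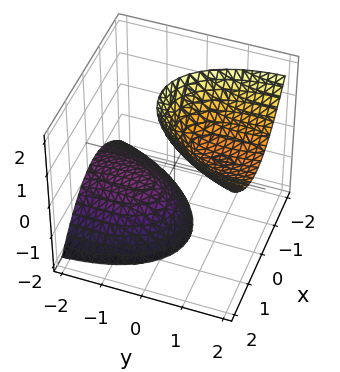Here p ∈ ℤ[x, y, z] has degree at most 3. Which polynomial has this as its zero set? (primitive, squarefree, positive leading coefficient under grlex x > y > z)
(a) There are 2 components. Treating them together as one polynomial.
(b) deg p = 2. A generic line meets the surface in up to 2 points.
(c) From the axis intercepts and sections: the surface avoids every integer y-axis point in the box; the surface avoids every integer x-axis point in the box.
(d) Putting this together gives p.

3*x^2 - x*y + y^2 - 3*y*z - z^2 + 2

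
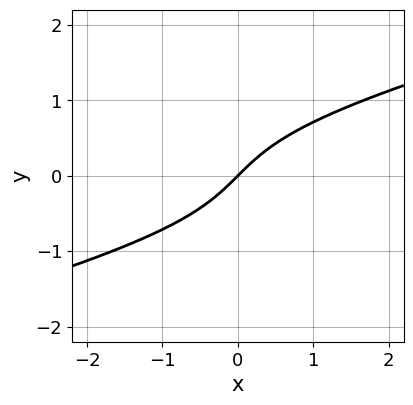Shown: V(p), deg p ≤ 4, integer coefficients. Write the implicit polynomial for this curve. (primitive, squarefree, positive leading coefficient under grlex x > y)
x*y^2 - 3*y^3 + 2*x - 2*y

First, the degree is 3 — a generic line meets the curve in up to 3 points.
Next, observable constraints: it meets the y-axis at y = 0 (among the integer gridlines); one x-axis crossing is at x = 0.
Finally, solving for integer coefficients yields p as stated.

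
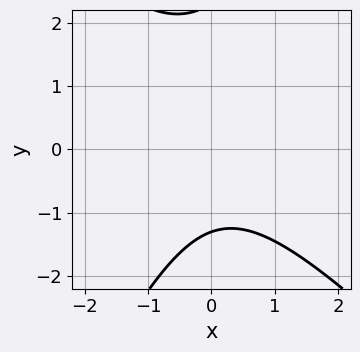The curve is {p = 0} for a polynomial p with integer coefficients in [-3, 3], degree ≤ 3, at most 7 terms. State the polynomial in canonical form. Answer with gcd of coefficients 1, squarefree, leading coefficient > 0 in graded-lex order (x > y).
(a) The degree is 2 — a generic line meets the curve in up to 2 points.
(b) Checking where it meets the axes: the curve avoids every integer x-axis point in the box.
(c) Together with the visible shape, these determine p as stated.

2*x^2 + x*y - y^2 + y + 3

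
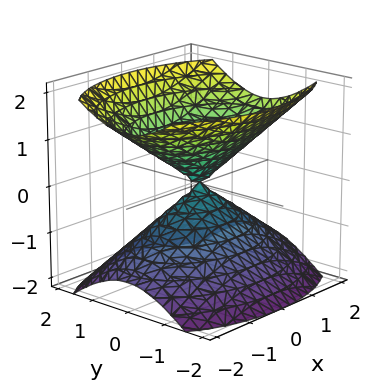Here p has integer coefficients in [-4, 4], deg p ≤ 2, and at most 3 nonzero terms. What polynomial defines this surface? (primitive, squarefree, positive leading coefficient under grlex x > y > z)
x^2 + 2*y^2 - 2*z^2

(a) The picture has 2 separate pieces.
(b) Degree: two nappes meeting at a single point; a quadric, so deg p = 2.
(c) Symmetries: it's symmetric under z → −z, forcing even powers of z; the y ↦ −y reflection is a symmetry, so y appears only in even powers; mirror symmetry x ↦ −x ⇒ only even powers of x.
(d) Observable constraints: it crosses the z-axis at the gridline z = 0; it meets the x-axis at x = 0 (among the integer gridlines); one y-axis crossing is at y = 0.
(e) Putting this together gives p.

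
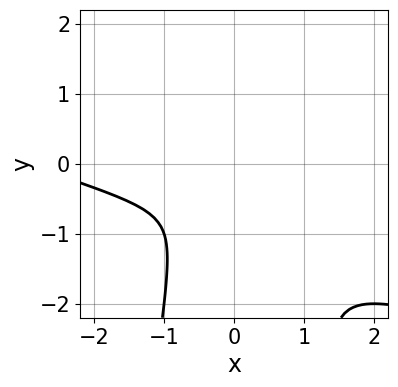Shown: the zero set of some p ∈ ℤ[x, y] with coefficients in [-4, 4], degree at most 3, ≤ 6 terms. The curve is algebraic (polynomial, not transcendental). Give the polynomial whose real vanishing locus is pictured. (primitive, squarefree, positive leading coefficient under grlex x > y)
First, degree: no degree-2 curve has this shape, so deg p = 3.
Finally, the integer polynomial consistent with all of this is the stated p.

x^3 + 3*x^2*y + 3*x^2 + y^2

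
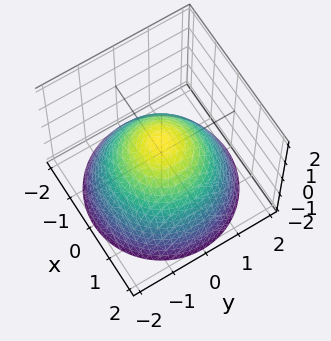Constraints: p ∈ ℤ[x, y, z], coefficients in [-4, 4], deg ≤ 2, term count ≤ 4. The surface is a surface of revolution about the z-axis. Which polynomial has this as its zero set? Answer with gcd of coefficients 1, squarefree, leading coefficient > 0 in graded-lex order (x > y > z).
1. Degree: the shape is more complex than any degree-1 surface, so deg p = 2.
2. Symmetries: every cross-section ⟂ z is a circle, so x, y appear only via x² + y².
3. Observable constraints: among the integer gridlines, it crosses the x-axis at x ∈ {-1, 1}; a circular section at z = 0 has radius exactly 1; among the integer gridlines, it crosses the y-axis at y ∈ {-1, 1}.
4. Matching integer coefficients to the picture gives p.

2*x^2 + 2*y^2 + 3*z - 2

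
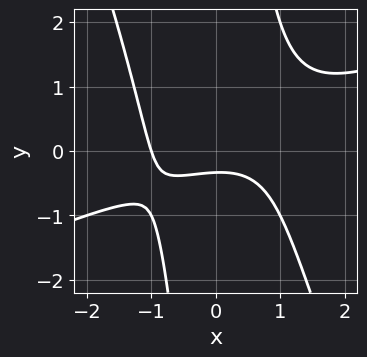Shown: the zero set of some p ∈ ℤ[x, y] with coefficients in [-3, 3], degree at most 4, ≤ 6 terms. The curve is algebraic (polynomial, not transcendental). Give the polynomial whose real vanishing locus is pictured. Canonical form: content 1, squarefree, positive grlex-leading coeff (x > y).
Degree: no degree-2 curve has this shape, so deg p = 3.
From the visible intercepts: one x-axis crossing is at x = -1.
Putting this together gives p.

x^3 - 2*x^2*y - x*y^2 + 3*y + 1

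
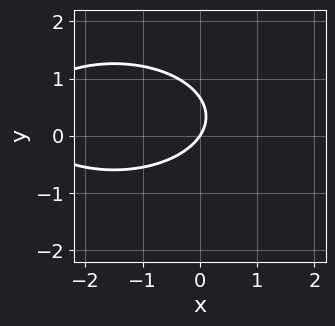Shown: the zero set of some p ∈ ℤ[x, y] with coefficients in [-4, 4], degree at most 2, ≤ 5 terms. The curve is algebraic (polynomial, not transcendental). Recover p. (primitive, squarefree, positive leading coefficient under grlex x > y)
(a) deg p = 2. No degree-1 curve has this shape.
(b) Against the integer gridlines: one y-axis crossing is at y = 0; one x-axis crossing is at x = 0.
(c) These observations pin down the coefficients.

x^2 + 3*y^2 + 3*x - 2*y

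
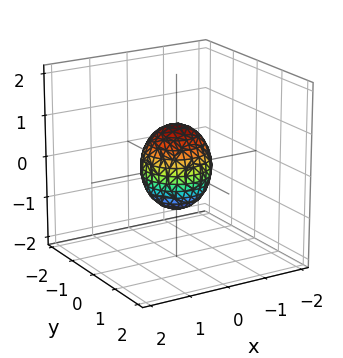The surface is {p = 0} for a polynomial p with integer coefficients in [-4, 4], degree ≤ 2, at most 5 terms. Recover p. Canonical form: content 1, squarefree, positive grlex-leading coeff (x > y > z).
3*x^2 + 3*y^2 + 2*z^2 - 2

(a) Degree: bounded and convex; a quadric, so deg p = 2.
(b) By symmetry, the z-axis is an axis of rotation, so x and y enter only as x² + y²; the z ↦ −z reflection is a symmetry, so z appears only in even powers.
(c) Checking where it meets the axes: a circular section at z = 0 has radius between 0 and 1; the z-axis gridline crossings are at z ∈ {-1, 1}.
(d) These observations pin down the coefficients.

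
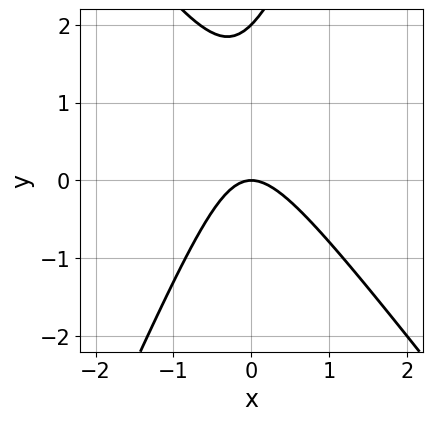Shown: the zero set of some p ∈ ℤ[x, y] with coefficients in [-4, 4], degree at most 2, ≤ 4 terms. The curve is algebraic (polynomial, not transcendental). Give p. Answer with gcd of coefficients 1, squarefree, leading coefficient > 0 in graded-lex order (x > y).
deg p = 2. No degree-1 curve has this shape.
From the axis intercepts and sections: it meets the x-axis at x = 0 (among the integer gridlines); the y-axis gridline crossings are at y ∈ {0, 2}.
These observations pin down the coefficients.

3*x^2 + x*y - y^2 + 2*y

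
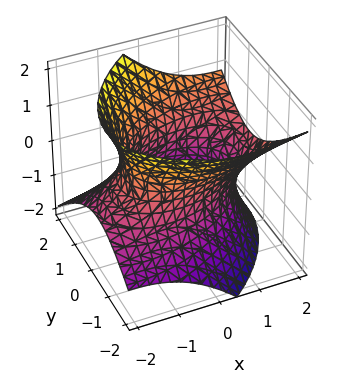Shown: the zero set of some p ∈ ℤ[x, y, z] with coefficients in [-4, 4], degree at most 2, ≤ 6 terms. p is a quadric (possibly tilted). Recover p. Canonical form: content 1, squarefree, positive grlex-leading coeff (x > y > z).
The degree is 2 — a generic line meets the surface in up to 2 points.
Reading off the gridlines: the surface avoids every integer z-axis point in the box.
Matching integer coefficients to the picture gives p.

x^2 - x*y - 2*x*z + 2*y^2 - 2*z^2 - 3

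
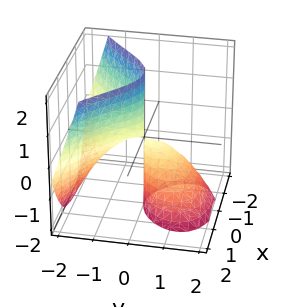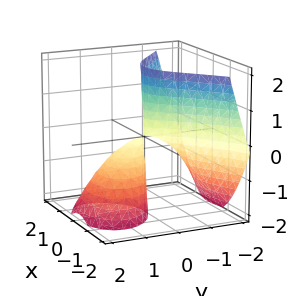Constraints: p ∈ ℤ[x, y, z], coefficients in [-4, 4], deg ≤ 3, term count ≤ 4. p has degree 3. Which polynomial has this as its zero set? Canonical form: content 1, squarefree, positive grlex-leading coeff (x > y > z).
y^3 + 2*x^2 + 2*y*z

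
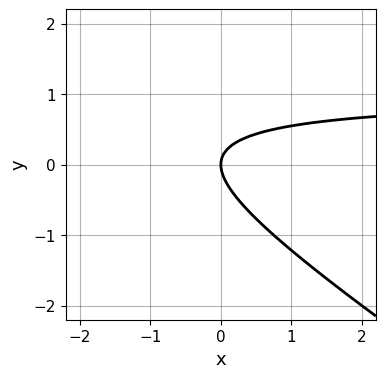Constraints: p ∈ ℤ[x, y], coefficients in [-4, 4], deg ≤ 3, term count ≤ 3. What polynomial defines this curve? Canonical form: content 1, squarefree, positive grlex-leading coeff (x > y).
2*x*y + 3*y^2 - 2*x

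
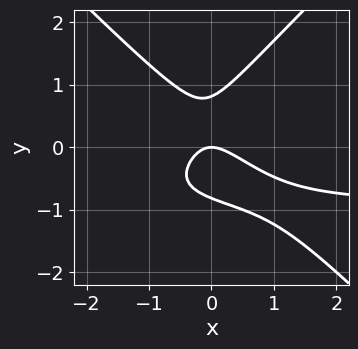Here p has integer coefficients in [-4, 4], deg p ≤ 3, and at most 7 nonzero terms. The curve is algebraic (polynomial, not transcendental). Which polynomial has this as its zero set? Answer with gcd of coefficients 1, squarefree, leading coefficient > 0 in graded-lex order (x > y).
3*x^2*y - 3*y^3 + 3*x^2 + 2*x*y + 2*y

(a) Degree: a generic line meets the curve in up to 3 points, so deg p = 3.
(b) Observable constraints: it meets the y-axis at y = 0 (among the integer gridlines); one x-axis crossing is at x = 0.
(c) Solving for integer coefficients yields p as stated.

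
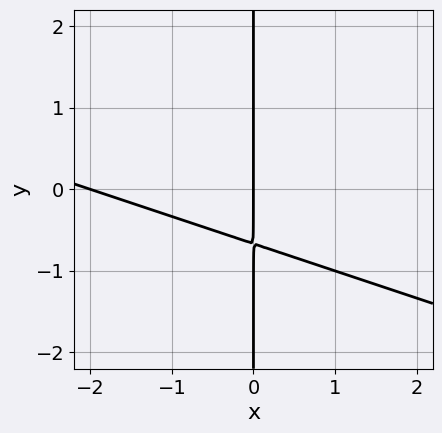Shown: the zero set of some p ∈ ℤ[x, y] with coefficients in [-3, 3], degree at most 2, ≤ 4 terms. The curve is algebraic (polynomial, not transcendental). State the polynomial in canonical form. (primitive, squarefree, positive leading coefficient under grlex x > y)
(a) deg p = 2. A generic line meets the curve in up to 2 points.
(b) Against the integer gridlines: every point of the y-axis in the box is on the curve; the x-axis gridline crossings are at x ∈ {-2, 0}.
(c) Putting this together gives p.

x^2 + 3*x*y + 2*x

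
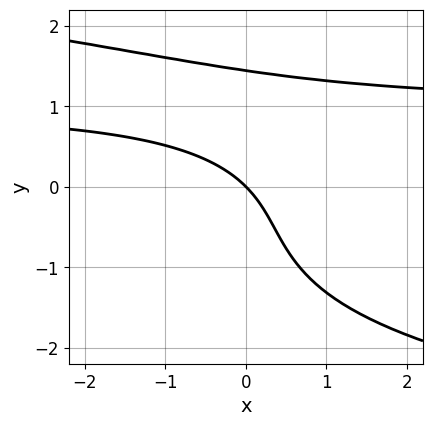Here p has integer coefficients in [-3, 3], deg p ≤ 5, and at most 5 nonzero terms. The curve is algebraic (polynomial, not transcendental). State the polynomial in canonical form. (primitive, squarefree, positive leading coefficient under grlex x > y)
y^4 + 3*x*y - 3*x - 3*y

1. The degree is 4 — a generic line meets the curve in up to 4 points.
2. Against the integer gridlines: one x-axis crossing is at x = 0; it meets the y-axis at y = 0 (among the integer gridlines).
3. Putting this together gives p.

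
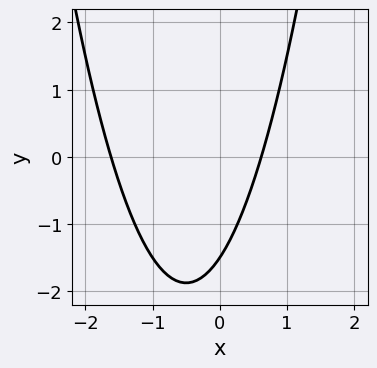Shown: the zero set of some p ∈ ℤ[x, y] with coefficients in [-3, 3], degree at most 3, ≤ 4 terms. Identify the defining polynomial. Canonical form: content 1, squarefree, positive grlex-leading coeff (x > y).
First, degree: no degree-1 curve has this shape, so deg p = 2.
Finally, solving for integer coefficients yields p as stated.

3*x^2 + 3*x - 2*y - 3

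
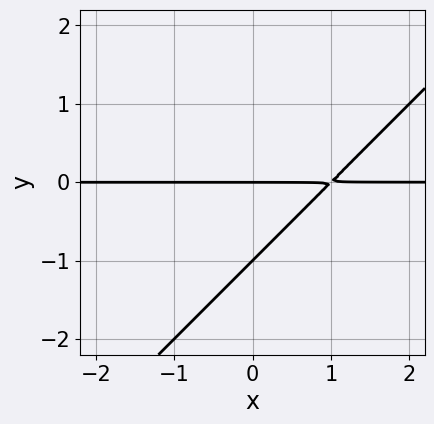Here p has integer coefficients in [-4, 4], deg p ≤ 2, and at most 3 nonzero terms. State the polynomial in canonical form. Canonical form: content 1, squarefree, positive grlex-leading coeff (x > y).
x*y - y^2 - y

Degree: no degree-1 curve has this shape, so deg p = 2.
From the visible intercepts: every point of the x-axis in the box is on the curve; the y-axis gridline crossings are at y ∈ {-1, 0}.
The integer polynomial consistent with all of this is the stated p.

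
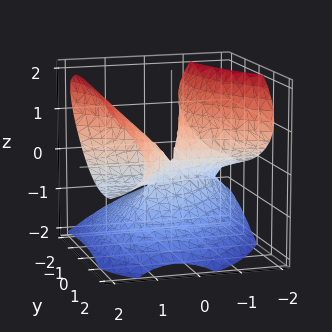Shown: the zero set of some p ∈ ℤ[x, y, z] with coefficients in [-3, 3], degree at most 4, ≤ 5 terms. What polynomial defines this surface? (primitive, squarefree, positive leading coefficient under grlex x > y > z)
3*x^2*z - 2*y*z^2 - 3*z^3 + 3*x*y - 2*y^2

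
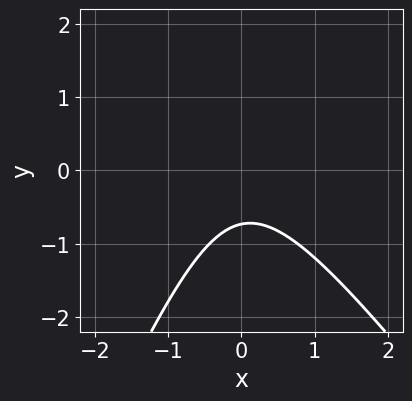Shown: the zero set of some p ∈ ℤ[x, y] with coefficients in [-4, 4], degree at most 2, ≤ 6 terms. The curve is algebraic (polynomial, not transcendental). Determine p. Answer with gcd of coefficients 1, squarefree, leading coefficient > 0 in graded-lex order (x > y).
3*x^2 + x*y - y^2 + 2*y + 2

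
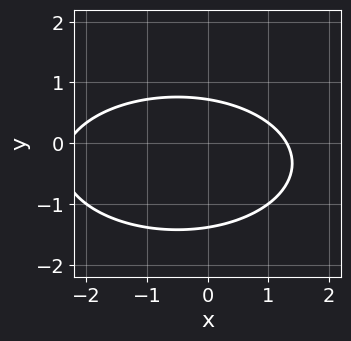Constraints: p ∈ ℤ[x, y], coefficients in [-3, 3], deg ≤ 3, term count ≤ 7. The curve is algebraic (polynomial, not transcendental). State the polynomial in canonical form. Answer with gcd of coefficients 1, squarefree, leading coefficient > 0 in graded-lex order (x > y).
x^2 + 3*y^2 + x + 2*y - 3

The degree is 2 — no degree-1 curve has this shape.
The integer polynomial consistent with all of this is the stated p.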